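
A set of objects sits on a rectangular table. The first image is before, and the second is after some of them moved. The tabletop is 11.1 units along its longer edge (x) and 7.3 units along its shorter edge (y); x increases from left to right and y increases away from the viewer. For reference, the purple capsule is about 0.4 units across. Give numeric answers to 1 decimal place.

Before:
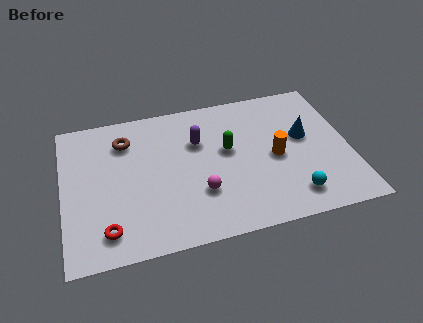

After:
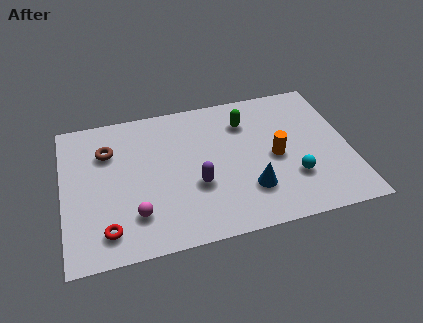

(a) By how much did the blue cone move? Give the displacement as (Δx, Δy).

(-2.3, -2.2)

The blue cone started near (9.4, 4.2) and ended near (7.1, 2.0).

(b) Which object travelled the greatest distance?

the blue cone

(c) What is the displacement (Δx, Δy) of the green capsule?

(0.8, 1.3)

From the two frames, the green capsule sits at roughly (6.4, 4.2) before and (7.2, 5.5) after.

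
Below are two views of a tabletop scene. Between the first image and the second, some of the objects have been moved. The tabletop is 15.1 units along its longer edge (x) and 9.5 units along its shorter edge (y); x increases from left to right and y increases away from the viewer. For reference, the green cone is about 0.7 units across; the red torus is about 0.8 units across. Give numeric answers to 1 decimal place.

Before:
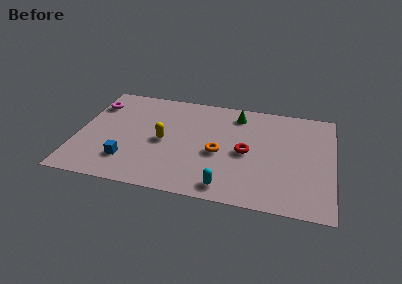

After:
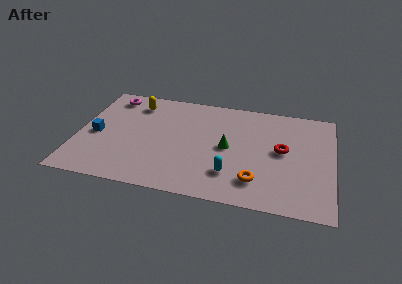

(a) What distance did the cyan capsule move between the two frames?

1.2

The cyan capsule was near (9.0, 1.2) before and (9.2, 2.4) after, so it travelled √(0.2² + 1.2²) ≈ 1.2 units.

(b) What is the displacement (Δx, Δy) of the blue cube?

(-2.0, 2.0)

The blue cube started near (3.1, 2.3) and ended near (1.1, 4.3).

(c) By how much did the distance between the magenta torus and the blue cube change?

-1.6

The distance was about 5.4 in the first image and 3.8 in the second, so they moved 1.6 units closer together.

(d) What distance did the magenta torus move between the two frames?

1.3

The magenta torus was near (0.8, 7.2) before and (1.7, 8.1) after, so it travelled √(0.9² + 0.9²) ≈ 1.3 units.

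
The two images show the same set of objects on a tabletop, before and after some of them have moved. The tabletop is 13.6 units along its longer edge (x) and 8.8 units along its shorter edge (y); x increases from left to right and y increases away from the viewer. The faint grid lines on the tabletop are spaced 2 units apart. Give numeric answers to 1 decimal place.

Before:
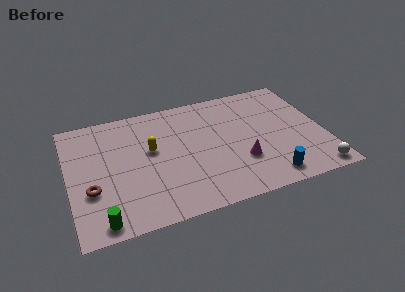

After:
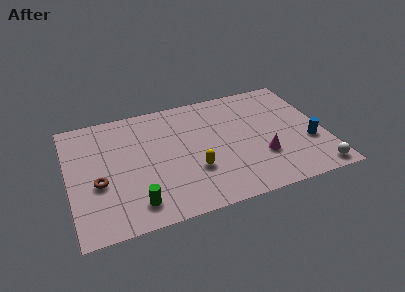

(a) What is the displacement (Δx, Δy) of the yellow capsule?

(2.1, -2.2)

From the two frames, the yellow capsule sits at roughly (4.4, 5.1) before and (6.5, 2.9) after.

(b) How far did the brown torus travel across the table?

0.6

The brown torus was near (1.1, 3.1) before and (1.5, 3.5) after, so it travelled √(0.4² + 0.4²) ≈ 0.6 units.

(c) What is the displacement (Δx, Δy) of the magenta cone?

(1.1, 0.0)

The magenta cone was at about (9.0, 2.8) and moved to about (10.1, 2.8).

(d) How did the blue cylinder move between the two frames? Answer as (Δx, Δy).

(2.4, 1.9)

From the two frames, the blue cylinder sits at roughly (10.3, 1.2) before and (12.7, 3.1) after.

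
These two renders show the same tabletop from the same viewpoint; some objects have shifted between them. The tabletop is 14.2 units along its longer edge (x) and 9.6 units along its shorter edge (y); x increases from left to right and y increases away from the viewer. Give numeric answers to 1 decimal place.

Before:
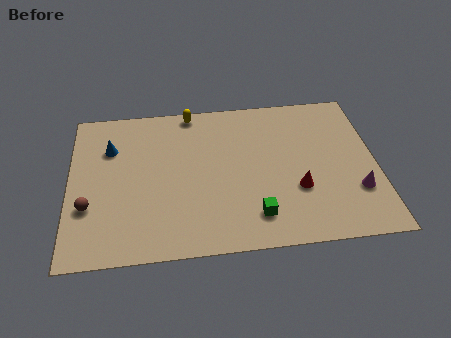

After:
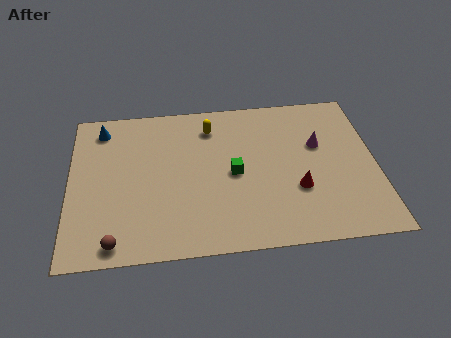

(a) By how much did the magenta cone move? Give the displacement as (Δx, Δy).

(-1.6, 3.1)

The magenta cone was at about (13.2, 2.9) and moved to about (11.6, 6.0).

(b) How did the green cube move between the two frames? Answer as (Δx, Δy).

(-0.9, 2.7)

From the two frames, the green cube sits at roughly (8.5, 1.9) before and (7.6, 4.6) after.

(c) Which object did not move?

the red cone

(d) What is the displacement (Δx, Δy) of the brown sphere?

(1.2, -2.2)

The brown sphere started near (0.9, 3.2) and ended near (2.1, 1.0).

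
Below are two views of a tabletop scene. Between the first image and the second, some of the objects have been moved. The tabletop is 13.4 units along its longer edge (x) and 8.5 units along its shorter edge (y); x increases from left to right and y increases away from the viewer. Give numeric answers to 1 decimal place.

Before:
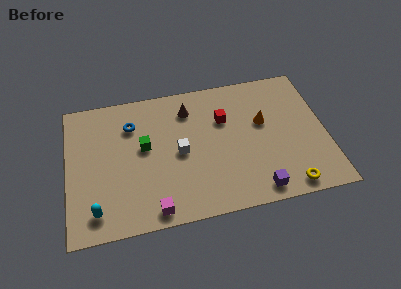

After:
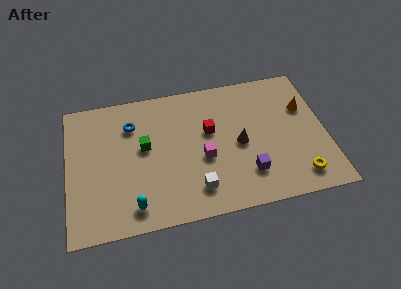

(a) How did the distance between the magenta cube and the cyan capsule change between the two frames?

+1.4

They were about 2.9 units apart before and 4.3 after — 1.4 units further apart.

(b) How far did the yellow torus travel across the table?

0.8

From (11.2, 0.9) to (11.8, 1.4), the yellow torus covered √(0.6² + 0.5²) ≈ 0.8 units.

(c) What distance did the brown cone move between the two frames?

3.7

The brown cone moved from about (6.4, 6.7) to (8.9, 4.0), a distance of √(2.5² + 2.7²) ≈ 3.7.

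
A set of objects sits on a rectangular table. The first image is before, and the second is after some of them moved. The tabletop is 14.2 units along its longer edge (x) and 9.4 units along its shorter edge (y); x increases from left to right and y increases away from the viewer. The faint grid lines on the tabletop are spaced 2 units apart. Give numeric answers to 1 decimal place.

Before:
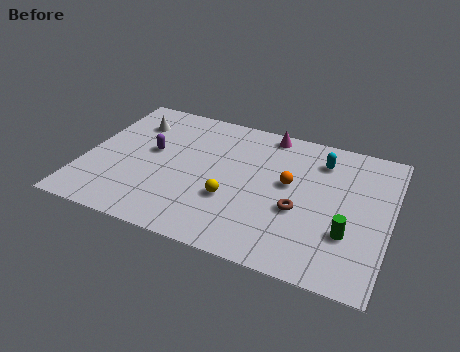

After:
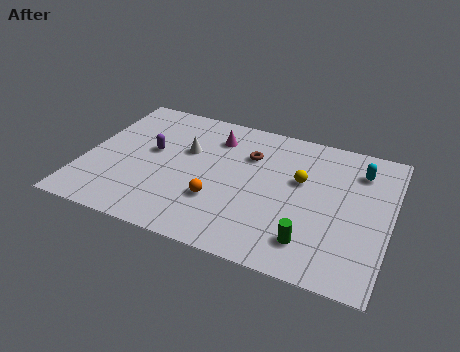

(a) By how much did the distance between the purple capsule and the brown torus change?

-2.6

Before: roughly 7.3 units apart; after: 4.7. That's 2.6 units closer together.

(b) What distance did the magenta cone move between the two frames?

2.7

The magenta cone was near (8.2, 8.5) before and (5.8, 7.3) after, so it travelled √(2.4² + 1.2²) ≈ 2.7 units.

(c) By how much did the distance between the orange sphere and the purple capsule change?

-2.4

They were about 6.5 units apart before and 4.1 after — 2.4 units closer together.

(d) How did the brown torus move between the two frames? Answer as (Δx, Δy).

(-2.6, 2.9)

The brown torus started near (10.1, 3.7) and ended near (7.5, 6.6).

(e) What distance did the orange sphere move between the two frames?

3.9

The orange sphere moved from about (9.5, 5.3) to (6.4, 3.0), a distance of √(3.1² + 2.3²) ≈ 3.9.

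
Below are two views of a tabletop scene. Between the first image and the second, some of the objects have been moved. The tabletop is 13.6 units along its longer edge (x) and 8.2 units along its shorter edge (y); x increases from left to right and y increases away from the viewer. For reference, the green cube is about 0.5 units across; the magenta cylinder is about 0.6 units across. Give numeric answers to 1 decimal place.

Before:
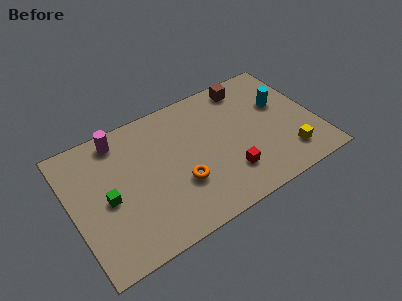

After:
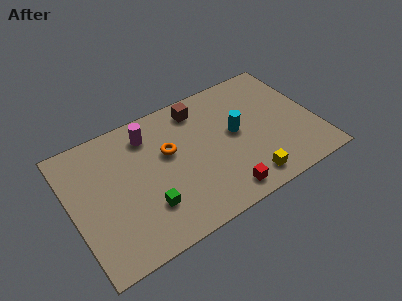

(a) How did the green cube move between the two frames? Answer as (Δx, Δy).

(2.0, -1.5)

The green cube was at about (1.9, 3.8) and moved to about (3.9, 2.3).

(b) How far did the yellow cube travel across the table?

2.5

The yellow cube moved from about (11.7, 1.7) to (9.3, 1.2), a distance of √(2.4² + 0.5²) ≈ 2.5.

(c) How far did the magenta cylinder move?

1.7

The magenta cylinder moved from about (3.0, 7.1) to (4.6, 6.6), a distance of √(1.6² + 0.5²) ≈ 1.7.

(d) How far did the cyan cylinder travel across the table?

2.8

From (11.9, 5.1) to (9.2, 4.4), the cyan cylinder covered √(2.7² + 0.7²) ≈ 2.8 units.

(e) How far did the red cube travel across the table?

1.1

From (8.4, 2.1) to (7.9, 1.1), the red cube covered √(0.5² + 1.0²) ≈ 1.1 units.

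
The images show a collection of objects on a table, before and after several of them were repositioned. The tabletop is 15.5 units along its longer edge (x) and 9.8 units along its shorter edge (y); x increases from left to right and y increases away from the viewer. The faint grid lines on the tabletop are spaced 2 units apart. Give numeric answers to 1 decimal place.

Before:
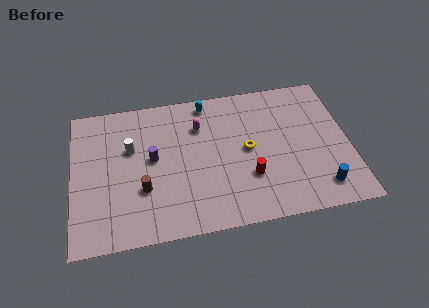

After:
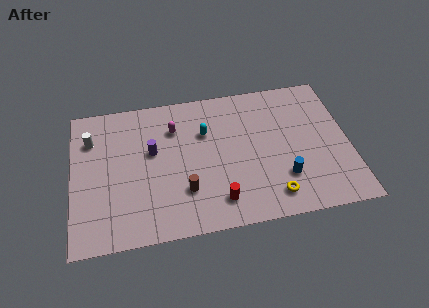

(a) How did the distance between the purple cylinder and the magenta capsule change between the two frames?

-1.3

The distance was about 3.2 in the first image and 1.9 in the second, so they moved 1.3 units closer together.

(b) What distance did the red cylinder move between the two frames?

2.2

The red cylinder was near (9.8, 3.1) before and (8.0, 1.8) after, so it travelled √(1.8² + 1.3²) ≈ 2.2 units.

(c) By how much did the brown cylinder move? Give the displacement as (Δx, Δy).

(2.3, -0.5)

The brown cylinder started near (3.9, 3.3) and ended near (6.2, 2.8).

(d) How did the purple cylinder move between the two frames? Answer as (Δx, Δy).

(0.0, 0.5)

From the two frames, the purple cylinder sits at roughly (4.5, 5.3) before and (4.5, 5.8) after.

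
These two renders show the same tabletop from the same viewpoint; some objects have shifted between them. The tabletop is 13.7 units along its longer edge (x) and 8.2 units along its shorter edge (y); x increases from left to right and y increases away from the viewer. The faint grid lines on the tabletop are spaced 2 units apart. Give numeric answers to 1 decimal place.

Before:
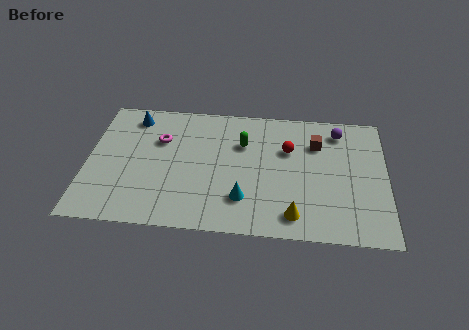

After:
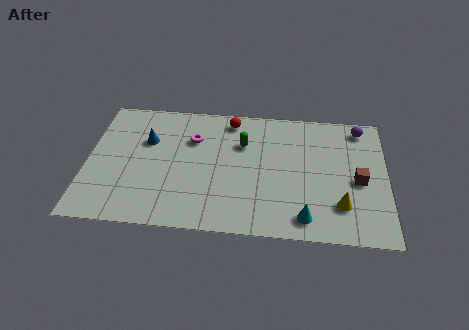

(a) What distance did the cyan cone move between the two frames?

2.9

The cyan cone was near (7.2, 2.1) before and (10.0, 1.2) after, so it travelled √(2.8² + 0.9²) ≈ 2.9 units.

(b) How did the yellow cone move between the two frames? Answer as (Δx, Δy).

(2.1, 0.8)

The yellow cone was at about (9.5, 1.3) and moved to about (11.6, 2.1).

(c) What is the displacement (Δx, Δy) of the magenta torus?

(1.5, 0.2)

The magenta torus started near (3.3, 5.5) and ended near (4.8, 5.7).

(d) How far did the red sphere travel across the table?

3.2

The red sphere moved from about (9.2, 5.4) to (6.5, 7.1), a distance of √(2.7² + 1.7²) ≈ 3.2.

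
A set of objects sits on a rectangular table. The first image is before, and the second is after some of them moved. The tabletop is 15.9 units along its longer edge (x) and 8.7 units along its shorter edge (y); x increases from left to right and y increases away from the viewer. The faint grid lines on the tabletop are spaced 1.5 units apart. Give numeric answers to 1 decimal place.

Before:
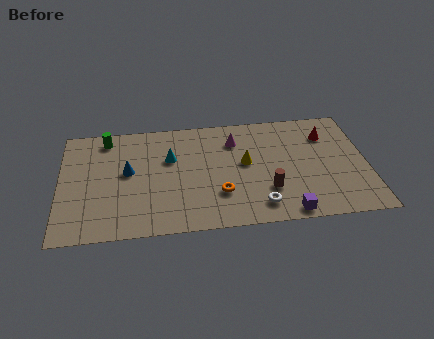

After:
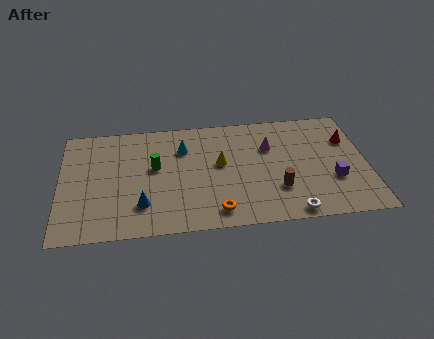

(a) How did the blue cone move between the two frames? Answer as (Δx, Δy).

(0.7, -2.6)

From the two frames, the blue cone sits at roughly (3.5, 4.8) before and (4.2, 2.2) after.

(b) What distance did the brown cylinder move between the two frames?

0.5

The brown cylinder was near (10.7, 2.6) before and (11.2, 2.6) after, so it travelled √(0.5² + 0.0²) ≈ 0.5 units.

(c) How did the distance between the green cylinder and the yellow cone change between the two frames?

-4.3

Before: roughly 7.7 units apart; after: 3.4. That's 4.3 units closer together.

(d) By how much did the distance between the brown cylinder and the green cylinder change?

-2.9

The distance was about 9.6 in the first image and 6.7 in the second, so they moved 2.9 units closer together.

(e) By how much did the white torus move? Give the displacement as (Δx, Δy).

(1.6, -0.7)

The white torus started near (10.2, 1.5) and ended near (11.8, 0.8).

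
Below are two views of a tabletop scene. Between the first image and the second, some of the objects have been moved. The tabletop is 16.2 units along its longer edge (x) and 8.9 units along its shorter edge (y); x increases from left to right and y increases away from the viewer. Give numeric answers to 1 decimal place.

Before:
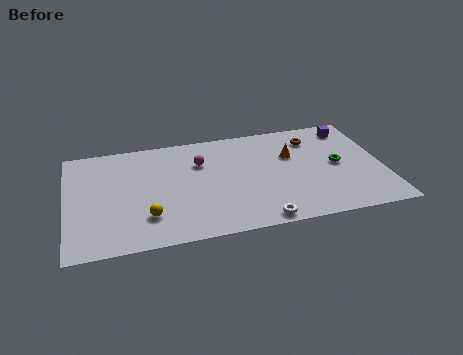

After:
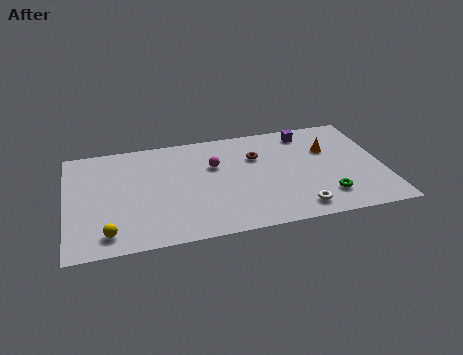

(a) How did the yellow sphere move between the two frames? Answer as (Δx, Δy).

(-2.0, -0.9)

The yellow sphere was at about (4.0, 2.3) and moved to about (2.0, 1.4).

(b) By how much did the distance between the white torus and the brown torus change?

-1.9

The distance was about 7.0 in the first image and 5.1 in the second, so they moved 1.9 units closer together.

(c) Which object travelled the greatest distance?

the brown torus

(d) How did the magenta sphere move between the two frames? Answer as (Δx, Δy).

(0.7, -0.4)

The magenta sphere started near (6.9, 6.2) and ended near (7.6, 5.8).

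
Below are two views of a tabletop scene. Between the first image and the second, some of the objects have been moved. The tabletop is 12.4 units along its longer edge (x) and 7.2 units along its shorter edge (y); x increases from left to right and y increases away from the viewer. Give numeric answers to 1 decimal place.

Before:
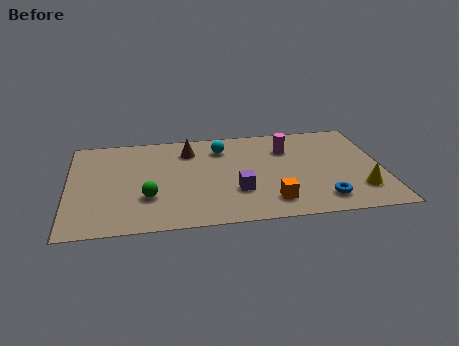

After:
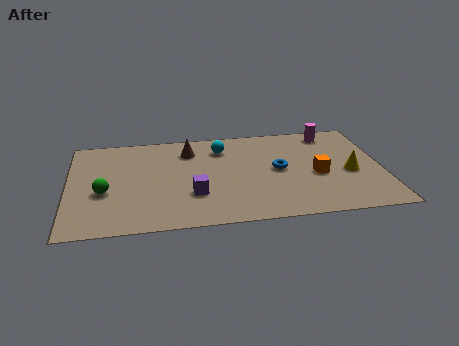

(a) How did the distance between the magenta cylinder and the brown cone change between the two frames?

+1.8

They were about 3.9 units apart before and 5.7 after — 1.8 units further apart.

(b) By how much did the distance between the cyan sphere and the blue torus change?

-2.8

Before: roughly 5.7 units apart; after: 2.9. That's 2.8 units closer together.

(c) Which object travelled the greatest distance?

the blue torus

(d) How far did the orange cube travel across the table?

2.5

The orange cube was near (7.9, 1.4) before and (9.8, 3.1) after, so it travelled √(1.9² + 1.7²) ≈ 2.5 units.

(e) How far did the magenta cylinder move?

2.1

The magenta cylinder was near (8.7, 5.2) before and (10.5, 6.2) after, so it travelled √(1.8² + 1.0²) ≈ 2.1 units.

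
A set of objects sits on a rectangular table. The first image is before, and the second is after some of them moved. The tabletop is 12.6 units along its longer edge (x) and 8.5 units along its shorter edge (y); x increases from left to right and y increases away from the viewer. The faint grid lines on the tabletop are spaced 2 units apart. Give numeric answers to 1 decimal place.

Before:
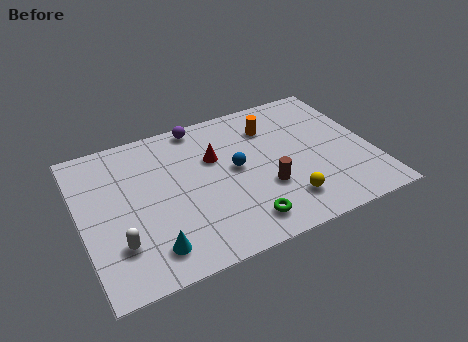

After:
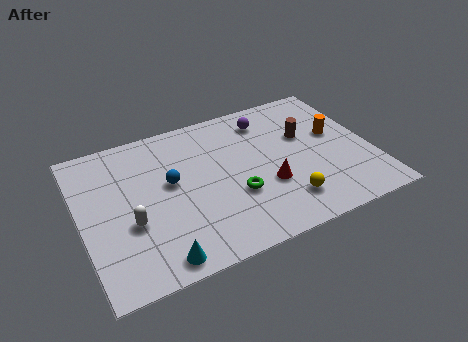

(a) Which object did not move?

the yellow sphere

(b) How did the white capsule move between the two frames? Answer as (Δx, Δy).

(0.6, 0.9)

The white capsule was at about (1.4, 2.3) and moved to about (2.0, 3.2).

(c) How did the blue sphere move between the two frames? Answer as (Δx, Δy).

(-2.8, 0.3)

The blue sphere started near (6.7, 4.5) and ended near (3.9, 4.8).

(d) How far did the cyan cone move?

0.6

From (2.7, 1.5) to (2.9, 0.9), the cyan cone covered √(0.2² + 0.6²) ≈ 0.6 units.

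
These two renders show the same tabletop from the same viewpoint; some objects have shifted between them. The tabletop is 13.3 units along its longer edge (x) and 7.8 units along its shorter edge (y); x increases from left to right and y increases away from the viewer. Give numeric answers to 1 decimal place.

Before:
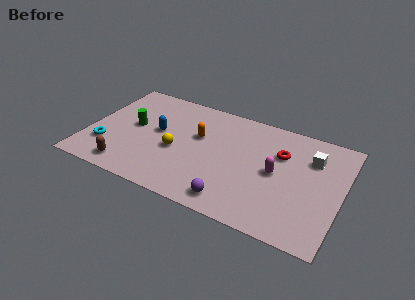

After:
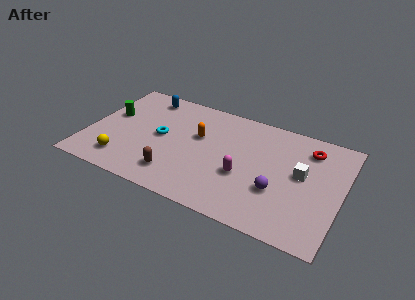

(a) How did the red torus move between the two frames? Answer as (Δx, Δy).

(1.4, 0.9)

From the two frames, the red torus sits at roughly (10.0, 5.3) before and (11.4, 6.2) after.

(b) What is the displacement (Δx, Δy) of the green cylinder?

(-1.3, 0.4)

The green cylinder started near (2.3, 4.2) and ended near (1.0, 4.6).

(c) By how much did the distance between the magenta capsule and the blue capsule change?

+0.5

They were about 6.3 units apart before and 6.8 after — 0.5 units further apart.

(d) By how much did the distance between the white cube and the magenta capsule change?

+0.8

The distance was about 2.4 in the first image and 3.2 in the second, so they moved 0.8 units further apart.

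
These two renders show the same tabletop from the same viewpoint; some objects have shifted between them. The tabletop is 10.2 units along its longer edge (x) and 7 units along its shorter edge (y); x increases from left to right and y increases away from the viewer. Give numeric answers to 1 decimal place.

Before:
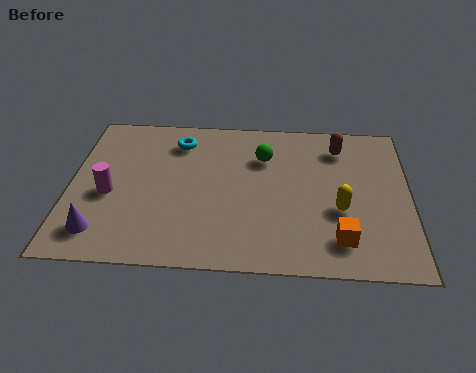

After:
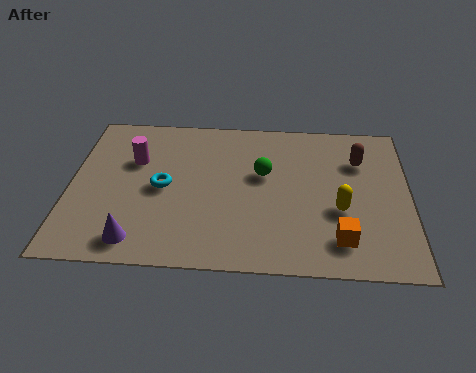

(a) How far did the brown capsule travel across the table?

0.8

The brown capsule was near (8.1, 5.6) before and (8.7, 5.0) after, so it travelled √(0.6² + 0.6²) ≈ 0.8 units.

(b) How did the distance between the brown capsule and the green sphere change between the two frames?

+0.6

They were about 2.4 units apart before and 3.0 after — 0.6 units further apart.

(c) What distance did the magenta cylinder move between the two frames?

1.7

From (1.2, 3.0) to (1.9, 4.6), the magenta cylinder covered √(0.7² + 1.6²) ≈ 1.7 units.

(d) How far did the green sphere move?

0.8

The green sphere moved from about (5.8, 5.0) to (5.8, 4.2), a distance of √(0.0² + 0.8²) ≈ 0.8.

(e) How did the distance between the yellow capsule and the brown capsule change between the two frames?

-0.5

They were about 2.9 units apart before and 2.4 after — 0.5 units closer together.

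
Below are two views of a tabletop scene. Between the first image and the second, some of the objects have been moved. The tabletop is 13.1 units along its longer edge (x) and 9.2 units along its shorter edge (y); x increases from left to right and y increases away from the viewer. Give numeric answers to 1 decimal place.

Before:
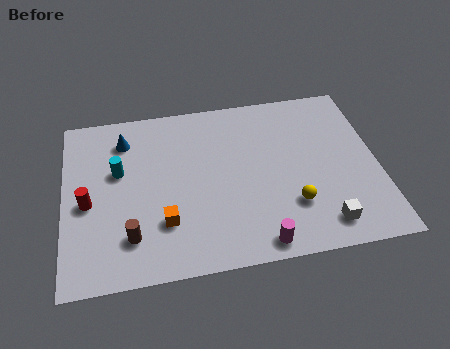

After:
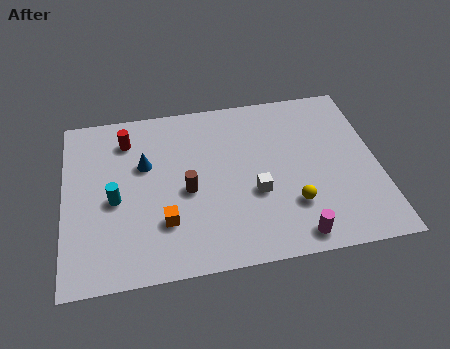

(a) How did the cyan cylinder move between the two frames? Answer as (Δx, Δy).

(-0.2, -1.5)

From the two frames, the cyan cylinder sits at roughly (2.3, 5.6) before and (2.1, 4.1) after.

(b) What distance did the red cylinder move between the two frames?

3.6

The red cylinder moved from about (1.0, 4.1) to (2.7, 7.3), a distance of √(1.7² + 3.2²) ≈ 3.6.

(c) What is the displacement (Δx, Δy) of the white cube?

(-2.7, 2.1)

The white cube started near (10.6, 1.4) and ended near (7.9, 3.5).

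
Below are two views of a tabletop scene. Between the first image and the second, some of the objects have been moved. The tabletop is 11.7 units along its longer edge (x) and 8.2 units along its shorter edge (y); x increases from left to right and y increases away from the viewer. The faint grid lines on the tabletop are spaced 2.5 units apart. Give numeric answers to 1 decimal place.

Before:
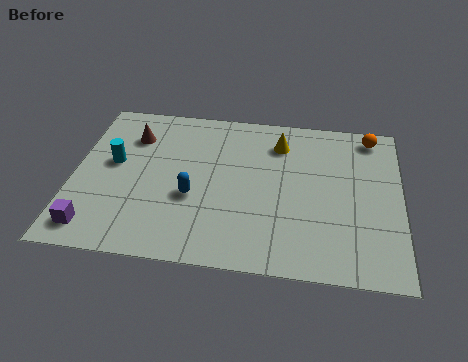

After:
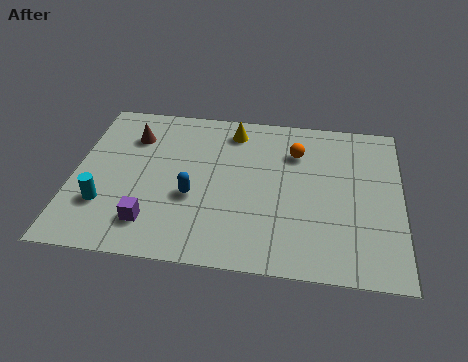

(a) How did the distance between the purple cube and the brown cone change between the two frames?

-0.5

The distance was about 5.0 in the first image and 4.5 in the second, so they moved 0.5 units closer together.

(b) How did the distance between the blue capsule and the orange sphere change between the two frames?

-2.9

The distance was about 7.5 in the first image and 4.6 in the second, so they moved 2.9 units closer together.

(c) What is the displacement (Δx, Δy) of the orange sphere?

(-2.7, -1.2)

The orange sphere started near (10.6, 7.2) and ended near (7.9, 6.0).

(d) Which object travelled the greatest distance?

the orange sphere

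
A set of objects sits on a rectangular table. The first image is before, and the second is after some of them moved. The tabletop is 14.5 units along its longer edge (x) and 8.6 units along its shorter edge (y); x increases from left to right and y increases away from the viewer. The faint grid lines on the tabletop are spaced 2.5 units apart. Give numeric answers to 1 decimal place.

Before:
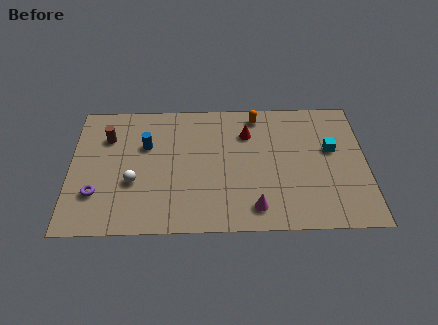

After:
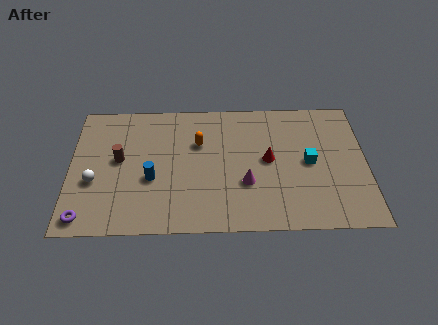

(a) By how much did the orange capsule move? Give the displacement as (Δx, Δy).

(-2.9, -1.8)

The orange capsule started near (9.2, 7.5) and ended near (6.3, 5.7).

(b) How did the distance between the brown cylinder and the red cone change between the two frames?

+0.4

Before: roughly 6.9 units apart; after: 7.3. That's 0.4 units further apart.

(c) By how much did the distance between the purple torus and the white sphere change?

+0.4

They were about 1.9 units apart before and 2.3 after — 0.4 units further apart.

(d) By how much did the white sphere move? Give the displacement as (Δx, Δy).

(-1.9, 0.1)

The white sphere started near (3.1, 3.2) and ended near (1.2, 3.3).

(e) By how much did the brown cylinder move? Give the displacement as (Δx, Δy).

(0.6, -1.5)

The brown cylinder was at about (1.8, 6.2) and moved to about (2.4, 4.7).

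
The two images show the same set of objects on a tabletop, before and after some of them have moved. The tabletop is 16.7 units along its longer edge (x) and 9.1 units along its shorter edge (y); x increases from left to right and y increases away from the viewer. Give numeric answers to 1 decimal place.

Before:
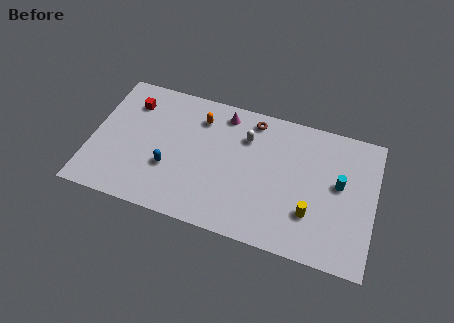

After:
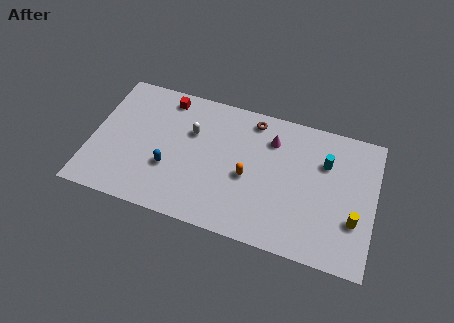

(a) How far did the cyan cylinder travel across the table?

1.5

The cyan cylinder moved from about (14.6, 5.1) to (13.7, 6.3), a distance of √(0.9² + 1.2²) ≈ 1.5.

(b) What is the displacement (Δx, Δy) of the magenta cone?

(2.9, -0.9)

The magenta cone started near (7.6, 7.8) and ended near (10.5, 6.9).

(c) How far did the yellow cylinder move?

2.5

From (13.1, 2.7) to (15.6, 3.0), the yellow cylinder covered √(2.5² + 0.3²) ≈ 2.5 units.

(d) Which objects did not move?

the brown torus and the blue capsule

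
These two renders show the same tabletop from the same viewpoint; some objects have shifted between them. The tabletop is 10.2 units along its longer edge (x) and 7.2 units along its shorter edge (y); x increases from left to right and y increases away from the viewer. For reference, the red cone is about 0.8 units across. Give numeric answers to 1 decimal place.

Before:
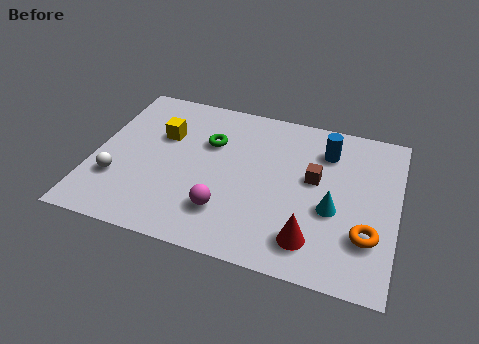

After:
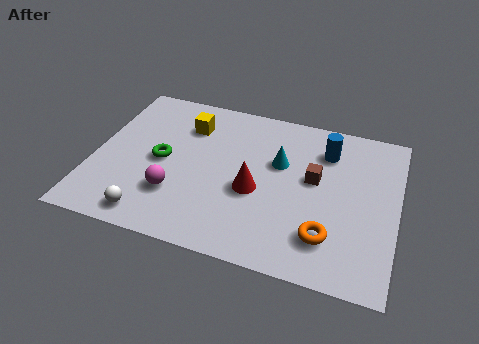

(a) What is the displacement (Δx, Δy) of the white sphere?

(1.3, -1.3)

The white sphere was at about (0.9, 2.2) and moved to about (2.2, 0.9).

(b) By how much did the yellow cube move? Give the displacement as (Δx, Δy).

(0.8, 0.7)

The yellow cube was at about (2.2, 4.7) and moved to about (3.0, 5.4).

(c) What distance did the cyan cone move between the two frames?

2.5

From (8.1, 2.9) to (6.2, 4.5), the cyan cone covered √(1.9² + 1.6²) ≈ 2.5 units.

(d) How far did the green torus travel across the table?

2.0

The green torus moved from about (3.8, 4.8) to (2.3, 3.5), a distance of √(1.5² + 1.3²) ≈ 2.0.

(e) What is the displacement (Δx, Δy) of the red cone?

(-2.0, 1.6)

The red cone started near (7.5, 1.4) and ended near (5.5, 3.0).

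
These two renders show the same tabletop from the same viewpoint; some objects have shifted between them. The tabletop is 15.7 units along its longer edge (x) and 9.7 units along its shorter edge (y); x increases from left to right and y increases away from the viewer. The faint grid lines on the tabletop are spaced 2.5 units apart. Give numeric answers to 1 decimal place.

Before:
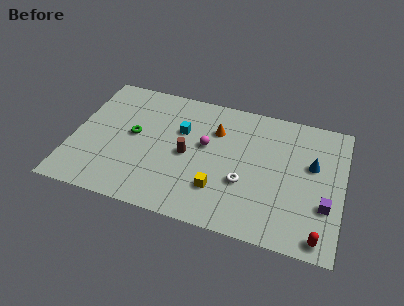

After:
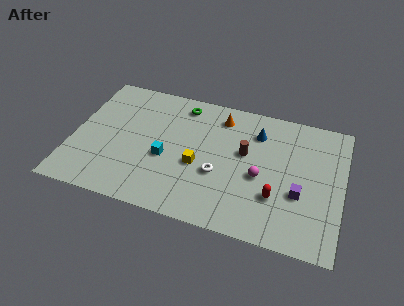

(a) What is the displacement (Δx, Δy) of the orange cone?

(0.2, 1.1)

From the two frames, the orange cone sits at roughly (8.2, 6.9) before and (8.4, 8.0) after.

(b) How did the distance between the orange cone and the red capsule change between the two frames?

-2.5

Before: roughly 8.7 units apart; after: 6.2. That's 2.5 units closer together.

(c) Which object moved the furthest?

the green torus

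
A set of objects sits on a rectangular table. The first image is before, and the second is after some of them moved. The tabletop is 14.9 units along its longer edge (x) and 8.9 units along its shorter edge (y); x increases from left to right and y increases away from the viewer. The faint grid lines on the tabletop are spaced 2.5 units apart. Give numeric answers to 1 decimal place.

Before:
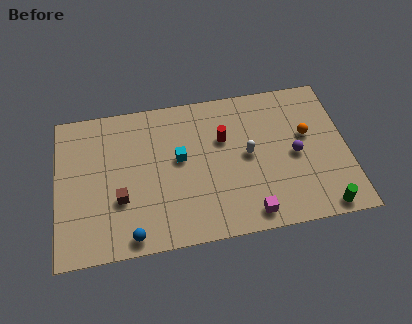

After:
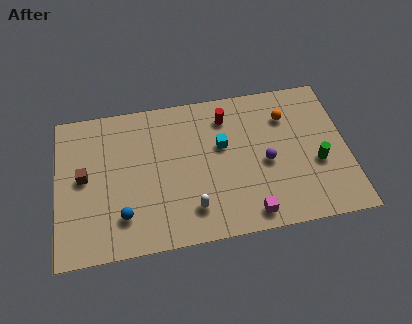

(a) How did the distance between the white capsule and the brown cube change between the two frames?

-0.7

Before: roughly 6.8 units apart; after: 6.1. That's 0.7 units closer together.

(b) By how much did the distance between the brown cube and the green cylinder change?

+1.5

Before: roughly 10.5 units apart; after: 12.0. That's 1.5 units further apart.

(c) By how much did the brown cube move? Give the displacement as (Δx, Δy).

(-1.8, 1.6)

From the two frames, the brown cube sits at roughly (3.2, 3.1) before and (1.4, 4.7) after.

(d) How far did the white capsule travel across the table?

4.0

The white capsule moved from about (9.8, 4.6) to (6.8, 1.9), a distance of √(3.0² + 2.7²) ≈ 4.0.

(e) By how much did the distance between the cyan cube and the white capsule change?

+0.4

They were about 3.5 units apart before and 3.9 after — 0.4 units further apart.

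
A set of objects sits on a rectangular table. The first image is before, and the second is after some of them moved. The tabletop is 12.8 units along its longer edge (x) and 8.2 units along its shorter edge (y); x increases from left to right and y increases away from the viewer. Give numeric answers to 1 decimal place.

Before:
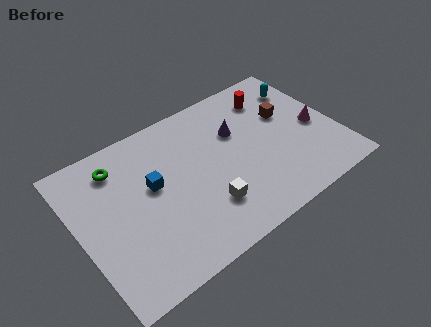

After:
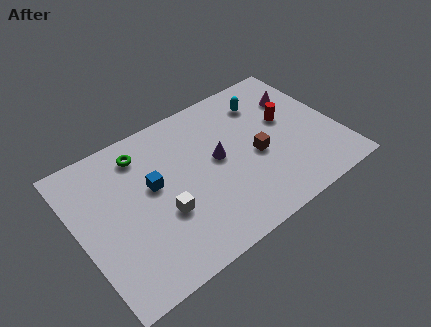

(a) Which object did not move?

the blue cube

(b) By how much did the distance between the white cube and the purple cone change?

-0.6

Before: roughly 3.9 units apart; after: 3.3. That's 0.6 units closer together.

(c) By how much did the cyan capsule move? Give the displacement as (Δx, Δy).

(-2.0, 0.1)

The cyan capsule was at about (11.7, 6.3) and moved to about (9.7, 6.4).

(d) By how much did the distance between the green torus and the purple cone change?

-1.8

Before: roughly 5.9 units apart; after: 4.1. That's 1.8 units closer together.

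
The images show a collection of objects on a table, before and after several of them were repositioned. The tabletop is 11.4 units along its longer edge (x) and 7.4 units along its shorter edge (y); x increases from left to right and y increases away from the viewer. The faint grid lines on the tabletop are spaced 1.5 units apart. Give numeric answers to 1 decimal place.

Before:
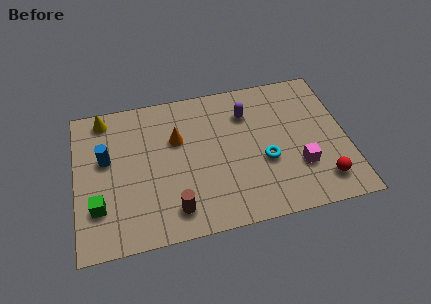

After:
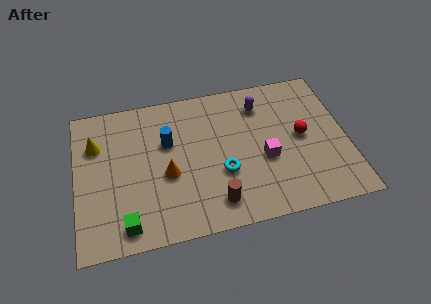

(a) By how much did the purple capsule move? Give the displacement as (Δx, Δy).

(0.6, 0.3)

The purple capsule started near (7.3, 5.5) and ended near (7.9, 5.8).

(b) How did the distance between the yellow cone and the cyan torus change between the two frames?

-1.7

They were about 7.5 units apart before and 5.8 after — 1.7 units closer together.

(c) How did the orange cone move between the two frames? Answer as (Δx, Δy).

(-0.5, -1.7)

The orange cone started near (4.3, 4.8) and ended near (3.8, 3.1).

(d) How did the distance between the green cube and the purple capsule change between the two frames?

+0.4

The distance was about 7.2 in the first image and 7.6 in the second, so they moved 0.4 units further apart.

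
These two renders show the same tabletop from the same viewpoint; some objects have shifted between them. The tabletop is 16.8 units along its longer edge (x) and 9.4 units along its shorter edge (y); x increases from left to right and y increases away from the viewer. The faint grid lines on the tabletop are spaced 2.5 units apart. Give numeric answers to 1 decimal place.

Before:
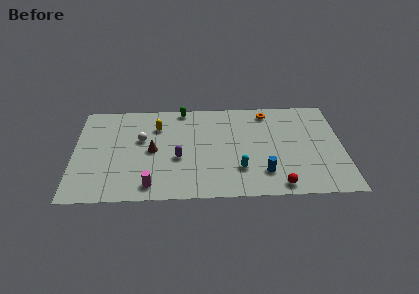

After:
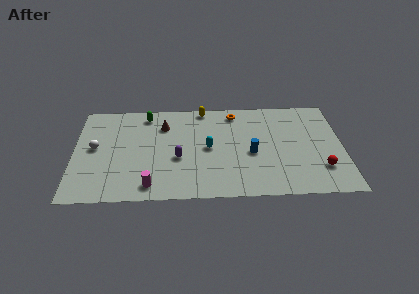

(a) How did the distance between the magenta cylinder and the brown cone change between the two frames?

+2.5

They were about 3.3 units apart before and 5.8 after — 2.5 units further apart.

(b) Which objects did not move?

the magenta cylinder and the purple capsule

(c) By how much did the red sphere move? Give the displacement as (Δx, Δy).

(2.7, 1.5)

The red sphere was at about (12.7, 1.0) and moved to about (15.4, 2.5).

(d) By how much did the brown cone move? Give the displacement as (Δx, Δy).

(0.7, 2.4)

From the two frames, the brown cone sits at roughly (4.9, 4.6) before and (5.6, 7.0) after.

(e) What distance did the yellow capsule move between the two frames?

3.4

The yellow capsule moved from about (5.2, 6.9) to (8.1, 8.6), a distance of √(2.9² + 1.7²) ≈ 3.4.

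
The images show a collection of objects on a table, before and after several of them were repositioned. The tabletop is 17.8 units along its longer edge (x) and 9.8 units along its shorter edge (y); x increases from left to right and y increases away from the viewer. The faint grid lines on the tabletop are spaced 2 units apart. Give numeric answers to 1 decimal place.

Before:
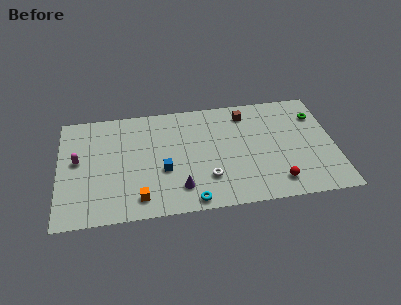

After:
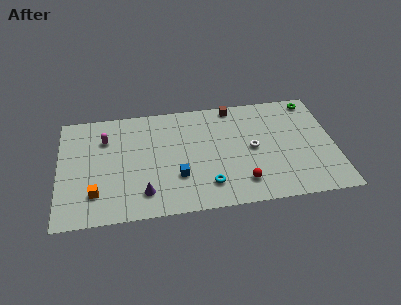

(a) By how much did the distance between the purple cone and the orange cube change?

+0.5

They were about 2.6 units apart before and 3.1 after — 0.5 units further apart.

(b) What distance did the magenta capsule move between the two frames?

2.5

The magenta capsule moved from about (1.2, 5.4) to (3.0, 7.1), a distance of √(1.8² + 1.7²) ≈ 2.5.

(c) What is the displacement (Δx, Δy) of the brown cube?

(-0.8, 0.8)

The brown cube started near (12.2, 8.1) and ended near (11.4, 8.9).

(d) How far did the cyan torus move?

1.6

From (8.4, 0.9) to (9.5, 2.1), the cyan torus covered √(1.1² + 1.2²) ≈ 1.6 units.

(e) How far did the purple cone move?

2.3

The purple cone moved from about (7.7, 2.1) to (5.4, 2.0), a distance of √(2.3² + 0.1²) ≈ 2.3.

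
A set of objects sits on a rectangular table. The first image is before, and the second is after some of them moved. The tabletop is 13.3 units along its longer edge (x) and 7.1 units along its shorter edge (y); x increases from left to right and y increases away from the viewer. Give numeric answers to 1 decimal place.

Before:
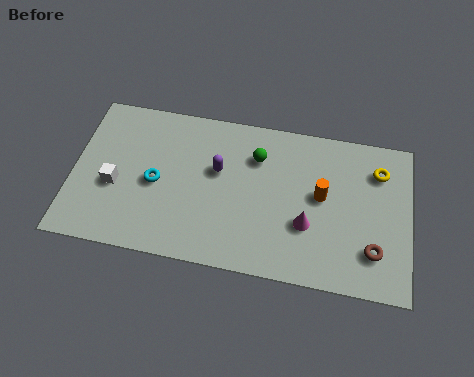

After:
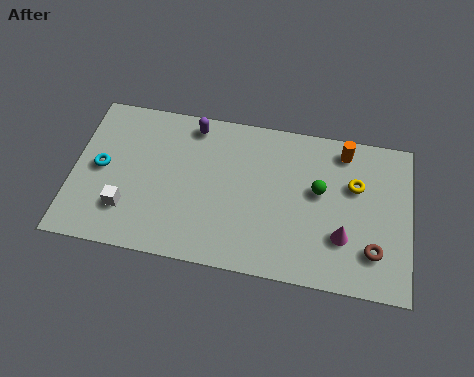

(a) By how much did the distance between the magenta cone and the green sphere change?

-1.3

The distance was about 3.4 in the first image and 2.1 in the second, so they moved 1.3 units closer together.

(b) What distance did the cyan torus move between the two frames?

2.2

From (3.3, 3.3) to (1.1, 3.6), the cyan torus covered √(2.2² + 0.3²) ≈ 2.2 units.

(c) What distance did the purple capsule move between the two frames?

2.2

The purple capsule was near (5.7, 4.3) before and (4.6, 6.2) after, so it travelled √(1.1² + 1.9²) ≈ 2.2 units.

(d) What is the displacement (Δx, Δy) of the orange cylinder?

(0.8, 2.2)

The orange cylinder was at about (9.8, 3.9) and moved to about (10.6, 6.1).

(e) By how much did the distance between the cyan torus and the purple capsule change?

+1.8

Before: roughly 2.6 units apart; after: 4.4. That's 1.8 units further apart.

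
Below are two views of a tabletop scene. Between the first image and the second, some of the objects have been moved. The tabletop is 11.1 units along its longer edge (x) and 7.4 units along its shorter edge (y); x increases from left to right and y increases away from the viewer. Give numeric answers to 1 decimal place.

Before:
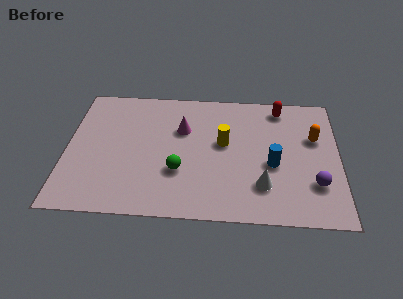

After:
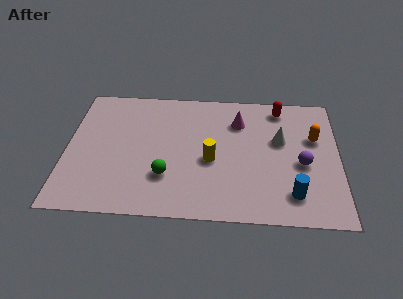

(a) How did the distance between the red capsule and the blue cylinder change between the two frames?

+1.6

They were about 3.3 units apart before and 4.9 after — 1.6 units further apart.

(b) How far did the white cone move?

2.7

From (8.0, 1.9) to (8.7, 4.5), the white cone covered √(0.7² + 2.6²) ≈ 2.7 units.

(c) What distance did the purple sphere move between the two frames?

1.2

From (10.1, 2.1) to (9.6, 3.2), the purple sphere covered √(0.5² + 1.1²) ≈ 1.2 units.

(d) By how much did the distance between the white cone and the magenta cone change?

-2.5

They were about 4.5 units apart before and 2.0 after — 2.5 units closer together.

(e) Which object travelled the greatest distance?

the white cone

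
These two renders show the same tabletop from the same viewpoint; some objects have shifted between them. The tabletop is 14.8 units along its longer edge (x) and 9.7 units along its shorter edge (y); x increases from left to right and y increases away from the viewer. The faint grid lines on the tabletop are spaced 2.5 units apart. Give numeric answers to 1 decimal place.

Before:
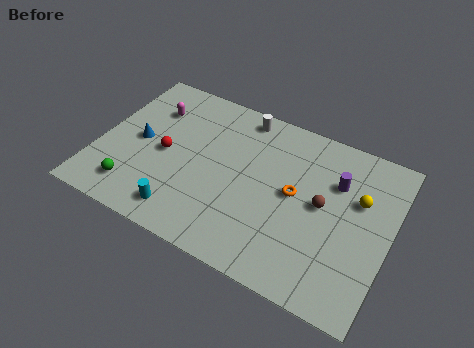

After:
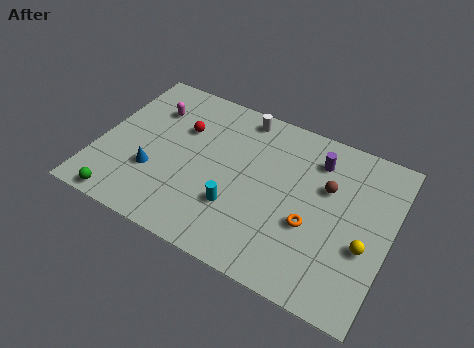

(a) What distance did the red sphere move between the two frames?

2.0

The red sphere was near (3.4, 4.6) before and (4.0, 6.5) after, so it travelled √(0.6² + 1.9²) ≈ 2.0 units.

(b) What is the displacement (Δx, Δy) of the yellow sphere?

(0.6, -2.5)

The yellow sphere was at about (13.1, 6.2) and moved to about (13.7, 3.7).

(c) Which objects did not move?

the white cylinder and the magenta capsule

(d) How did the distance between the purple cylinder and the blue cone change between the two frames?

-1.1

The distance was about 10.1 in the first image and 9.0 in the second, so they moved 1.1 units closer together.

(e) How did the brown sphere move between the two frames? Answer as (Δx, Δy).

(0.1, 1.1)

The brown sphere was at about (11.4, 5.1) and moved to about (11.5, 6.2).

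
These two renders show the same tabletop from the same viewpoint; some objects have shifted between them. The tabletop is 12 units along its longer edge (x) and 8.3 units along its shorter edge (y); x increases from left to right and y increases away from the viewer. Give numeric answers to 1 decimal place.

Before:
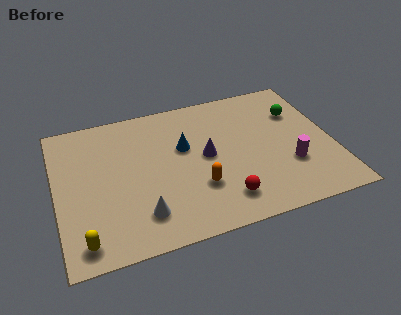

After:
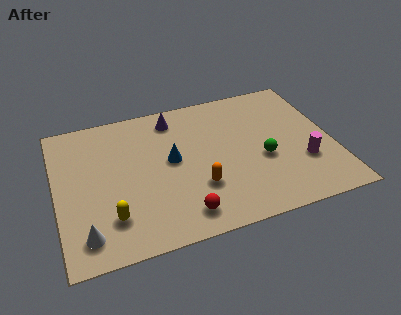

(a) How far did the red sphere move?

1.8

The red sphere moved from about (7.0, 1.6) to (5.2, 1.3), a distance of √(1.8² + 0.3²) ≈ 1.8.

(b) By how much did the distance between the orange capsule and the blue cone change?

-0.4

Before: roughly 2.5 units apart; after: 2.1. That's 0.4 units closer together.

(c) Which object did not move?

the orange capsule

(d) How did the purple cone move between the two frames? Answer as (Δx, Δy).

(-1.2, 2.7)

The purple cone started near (6.5, 4.3) and ended near (5.3, 7.0).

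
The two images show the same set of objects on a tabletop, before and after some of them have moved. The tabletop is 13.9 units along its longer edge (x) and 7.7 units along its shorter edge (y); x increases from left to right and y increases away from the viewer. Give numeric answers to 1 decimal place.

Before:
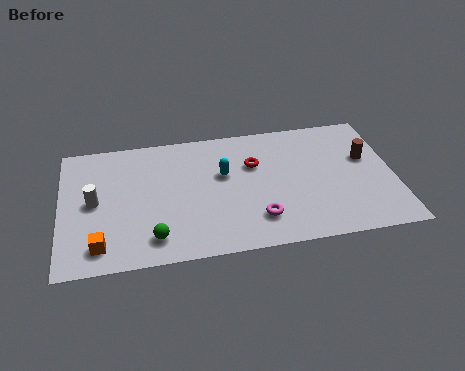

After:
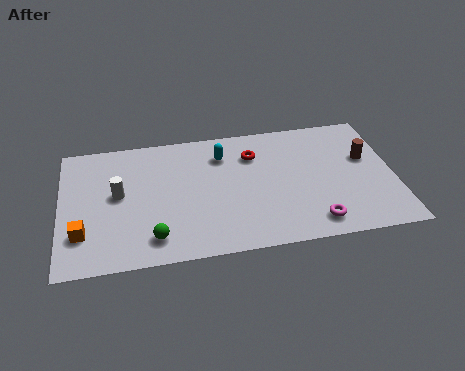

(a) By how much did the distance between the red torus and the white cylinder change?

-0.9

They were about 6.8 units apart before and 5.9 after — 0.9 units closer together.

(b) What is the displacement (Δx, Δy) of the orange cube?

(-0.7, 0.8)

The orange cube started near (1.6, 1.3) and ended near (0.9, 2.1).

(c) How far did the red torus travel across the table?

0.6

From (8.1, 5.1) to (8.1, 5.7), the red torus covered √(0.0² + 0.6²) ≈ 0.6 units.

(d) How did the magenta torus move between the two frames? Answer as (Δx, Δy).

(2.3, -0.6)

The magenta torus started near (8.1, 1.8) and ended near (10.4, 1.2).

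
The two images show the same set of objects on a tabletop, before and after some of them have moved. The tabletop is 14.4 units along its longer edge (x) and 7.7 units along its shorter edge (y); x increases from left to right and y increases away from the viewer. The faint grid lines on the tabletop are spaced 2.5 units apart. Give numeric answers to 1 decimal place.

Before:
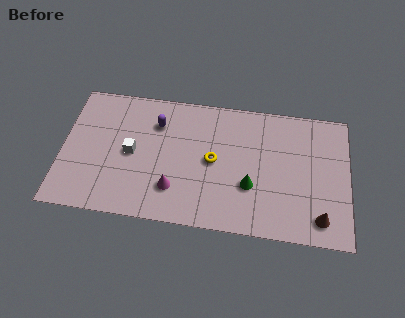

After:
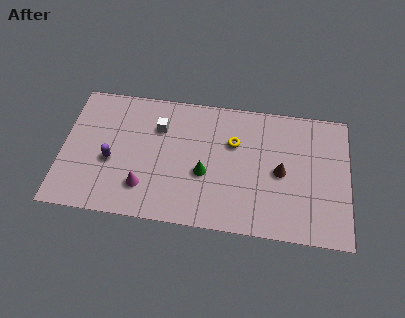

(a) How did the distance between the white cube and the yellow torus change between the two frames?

-0.3

The distance was about 4.1 in the first image and 3.8 in the second, so they moved 0.3 units closer together.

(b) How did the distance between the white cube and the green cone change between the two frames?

-2.7

The distance was about 6.1 in the first image and 3.4 in the second, so they moved 2.7 units closer together.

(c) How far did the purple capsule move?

3.3

The purple capsule was near (4.7, 5.7) before and (2.5, 3.2) after, so it travelled √(2.2² + 2.5²) ≈ 3.3 units.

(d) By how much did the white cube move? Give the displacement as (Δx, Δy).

(1.3, 1.7)

From the two frames, the white cube sits at roughly (3.5, 3.8) before and (4.8, 5.5) after.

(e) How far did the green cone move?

2.3

The green cone moved from about (9.5, 2.7) to (7.2, 3.1), a distance of √(2.3² + 0.4²) ≈ 2.3.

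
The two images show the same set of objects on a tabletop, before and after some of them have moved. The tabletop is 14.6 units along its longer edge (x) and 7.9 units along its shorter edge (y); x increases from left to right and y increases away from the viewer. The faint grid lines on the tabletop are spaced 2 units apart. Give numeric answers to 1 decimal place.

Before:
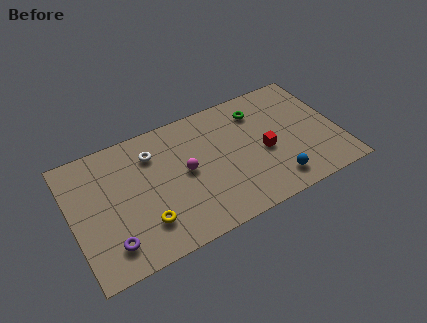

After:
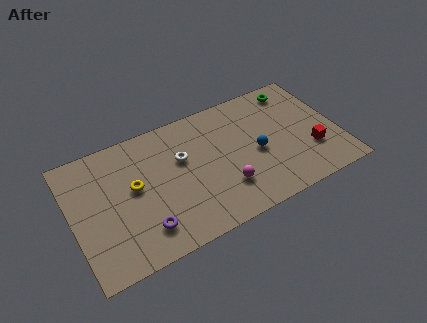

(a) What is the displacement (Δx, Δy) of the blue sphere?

(-0.7, 2.2)

The blue sphere was at about (10.8, 1.4) and moved to about (10.1, 3.6).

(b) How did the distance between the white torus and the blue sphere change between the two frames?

-3.5

They were about 7.7 units apart before and 4.2 after — 3.5 units closer together.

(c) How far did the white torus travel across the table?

1.8

From (4.6, 6.0) to (6.1, 5.0), the white torus covered √(1.5² + 1.0²) ≈ 1.8 units.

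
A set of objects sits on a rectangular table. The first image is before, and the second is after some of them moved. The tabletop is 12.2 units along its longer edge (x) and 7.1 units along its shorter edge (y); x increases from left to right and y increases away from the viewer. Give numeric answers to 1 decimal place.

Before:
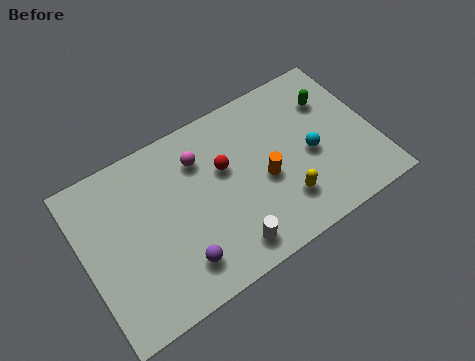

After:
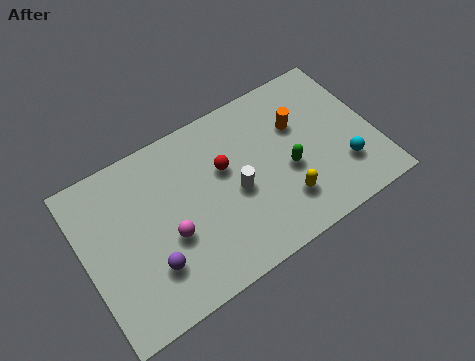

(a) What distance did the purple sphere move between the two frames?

1.2

The purple sphere moved from about (3.6, 1.5) to (2.5, 2.0), a distance of √(1.1² + 0.5²) ≈ 1.2.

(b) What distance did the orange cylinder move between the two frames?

2.3

From (7.5, 3.1) to (9.2, 4.7), the orange cylinder covered √(1.7² + 1.6²) ≈ 2.3 units.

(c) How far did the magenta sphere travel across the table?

3.0

The magenta sphere moved from about (5.1, 5.3) to (3.4, 2.8), a distance of √(1.7² + 2.5²) ≈ 3.0.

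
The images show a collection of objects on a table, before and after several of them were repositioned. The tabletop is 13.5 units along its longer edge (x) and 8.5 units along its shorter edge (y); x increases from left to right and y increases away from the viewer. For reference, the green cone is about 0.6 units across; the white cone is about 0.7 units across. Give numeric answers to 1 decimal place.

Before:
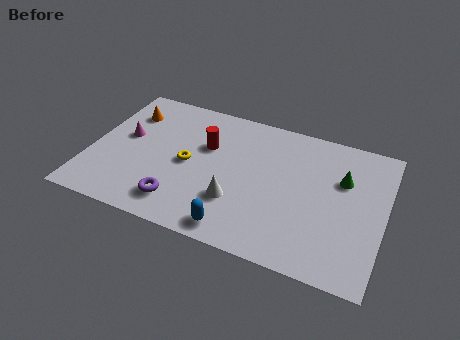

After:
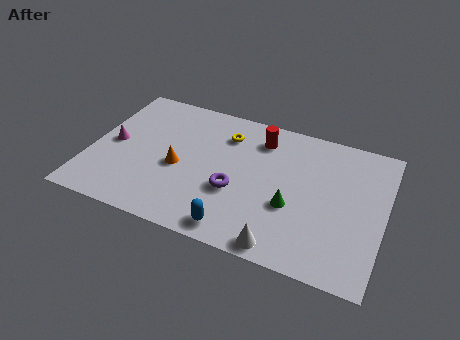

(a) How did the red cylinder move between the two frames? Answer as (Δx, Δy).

(2.4, 1.3)

The red cylinder was at about (5.2, 5.5) and moved to about (7.6, 6.8).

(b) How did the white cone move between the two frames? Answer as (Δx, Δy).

(2.3, -1.8)

The white cone started near (6.9, 2.6) and ended near (9.2, 0.8).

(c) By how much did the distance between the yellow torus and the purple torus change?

+0.9

Before: roughly 2.5 units apart; after: 3.4. That's 0.9 units further apart.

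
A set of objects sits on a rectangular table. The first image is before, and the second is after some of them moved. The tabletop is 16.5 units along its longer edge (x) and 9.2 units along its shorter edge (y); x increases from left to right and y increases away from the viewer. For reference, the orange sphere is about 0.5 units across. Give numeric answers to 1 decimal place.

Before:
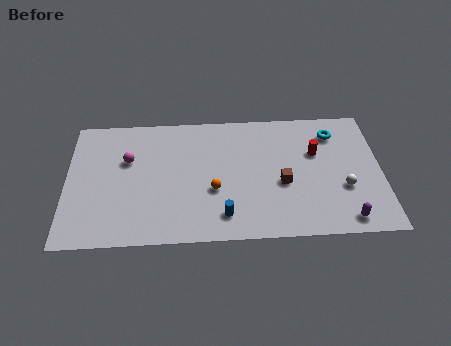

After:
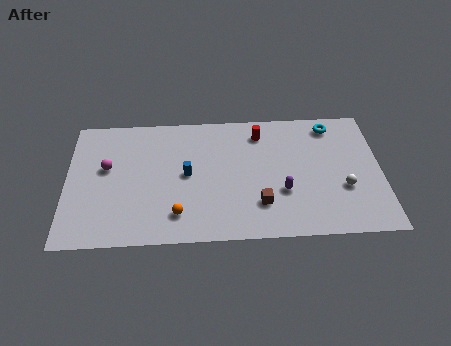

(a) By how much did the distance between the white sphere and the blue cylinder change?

+1.8

Before: roughly 6.5 units apart; after: 8.3. That's 1.8 units further apart.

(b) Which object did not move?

the white sphere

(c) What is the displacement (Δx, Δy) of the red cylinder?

(-2.9, 1.6)

The red cylinder started near (13.1, 5.9) and ended near (10.2, 7.5).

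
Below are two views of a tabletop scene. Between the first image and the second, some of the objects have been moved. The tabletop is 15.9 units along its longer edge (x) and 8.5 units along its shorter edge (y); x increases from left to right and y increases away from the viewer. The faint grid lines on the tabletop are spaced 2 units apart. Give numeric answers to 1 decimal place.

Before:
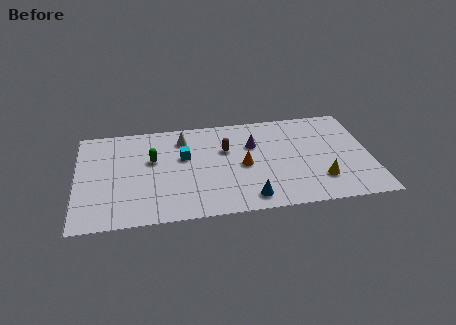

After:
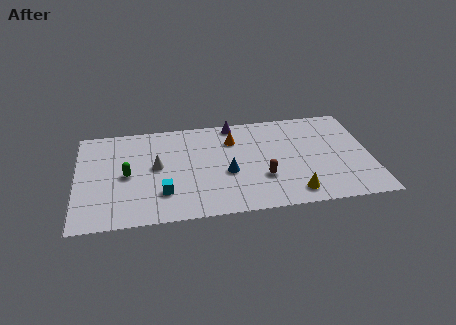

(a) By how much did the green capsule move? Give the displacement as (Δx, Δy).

(-1.4, -1.1)

The green capsule started near (4.1, 5.2) and ended near (2.7, 4.1).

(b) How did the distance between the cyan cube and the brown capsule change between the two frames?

+3.1

They were about 2.3 units apart before and 5.4 after — 3.1 units further apart.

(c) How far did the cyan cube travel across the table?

3.1

From (5.8, 5.2) to (4.6, 2.3), the cyan cube covered √(1.2² + 2.9²) ≈ 3.1 units.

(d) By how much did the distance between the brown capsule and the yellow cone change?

-3.8

Before: roughly 6.0 units apart; after: 2.2. That's 3.8 units closer together.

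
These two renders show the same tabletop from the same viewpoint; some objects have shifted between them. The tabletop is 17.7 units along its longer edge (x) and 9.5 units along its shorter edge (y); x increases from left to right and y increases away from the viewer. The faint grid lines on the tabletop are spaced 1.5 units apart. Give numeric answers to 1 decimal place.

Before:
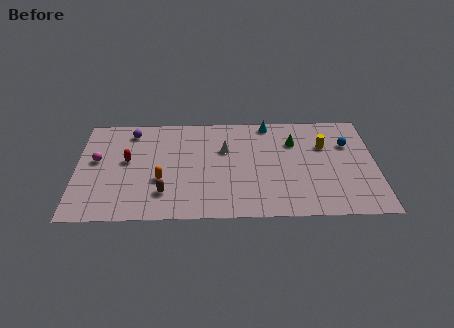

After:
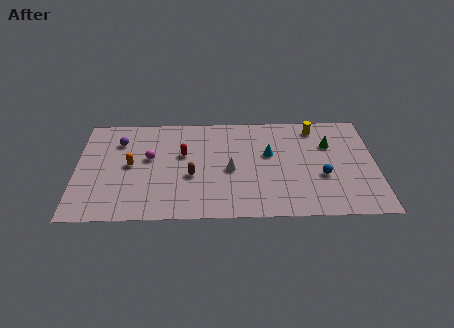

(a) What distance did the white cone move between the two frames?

1.9

The white cone moved from about (8.8, 6.2) to (9.1, 4.3), a distance of √(0.3² + 1.9²) ≈ 1.9.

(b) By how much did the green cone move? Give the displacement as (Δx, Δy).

(2.1, -0.3)

The green cone started near (12.9, 6.8) and ended near (15.0, 6.5).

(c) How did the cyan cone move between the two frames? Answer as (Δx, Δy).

(0.0, -2.9)

The cyan cone was at about (11.4, 8.6) and moved to about (11.4, 5.7).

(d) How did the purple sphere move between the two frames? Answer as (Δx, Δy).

(-0.7, -0.9)

From the two frames, the purple sphere sits at roughly (3.2, 8.0) before and (2.5, 7.1) after.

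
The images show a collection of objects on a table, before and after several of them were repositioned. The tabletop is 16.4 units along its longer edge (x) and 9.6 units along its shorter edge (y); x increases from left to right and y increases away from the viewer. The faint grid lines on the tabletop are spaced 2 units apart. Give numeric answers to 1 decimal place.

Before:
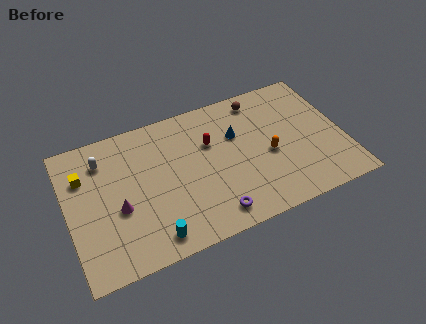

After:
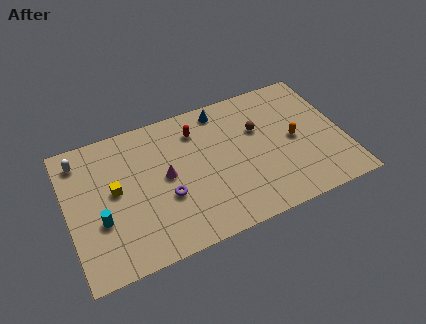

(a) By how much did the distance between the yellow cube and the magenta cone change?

-0.4

The distance was about 3.4 in the first image and 3.0 in the second, so they moved 0.4 units closer together.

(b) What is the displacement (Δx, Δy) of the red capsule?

(-0.7, 1.2)

The red capsule was at about (8.6, 6.3) and moved to about (7.9, 7.5).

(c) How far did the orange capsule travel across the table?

1.7

The orange capsule moved from about (11.9, 4.2) to (13.5, 4.7), a distance of √(1.6² + 0.5²) ≈ 1.7.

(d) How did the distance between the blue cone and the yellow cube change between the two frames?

-1.7

The distance was about 9.1 in the first image and 7.4 in the second, so they moved 1.7 units closer together.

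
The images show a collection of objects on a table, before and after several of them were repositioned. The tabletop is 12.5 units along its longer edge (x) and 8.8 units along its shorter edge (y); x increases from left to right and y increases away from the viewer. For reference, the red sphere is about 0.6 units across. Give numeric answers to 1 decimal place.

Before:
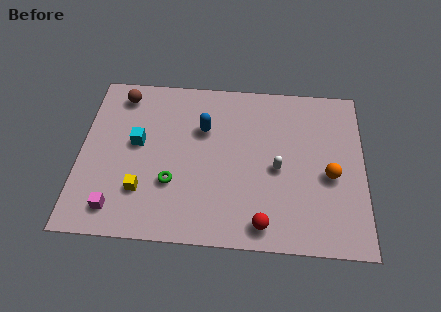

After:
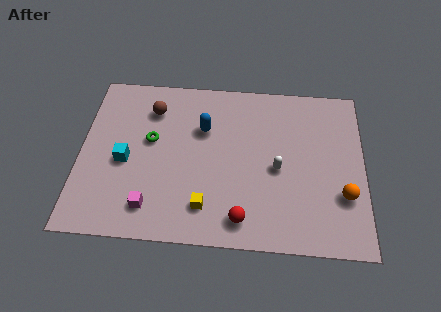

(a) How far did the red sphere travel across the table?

0.9

The red sphere was near (8.1, 1.1) before and (7.2, 1.3) after, so it travelled √(0.9² + 0.2²) ≈ 0.9 units.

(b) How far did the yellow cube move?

2.9

The yellow cube was near (2.8, 2.4) before and (5.6, 1.8) after, so it travelled √(2.8² + 0.6²) ≈ 2.9 units.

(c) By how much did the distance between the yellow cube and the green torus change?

+2.7

They were about 1.4 units apart before and 4.1 after — 2.7 units further apart.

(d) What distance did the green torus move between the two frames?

2.4

The green torus was near (4.1, 2.9) before and (3.1, 5.1) after, so it travelled √(1.0² + 2.2²) ≈ 2.4 units.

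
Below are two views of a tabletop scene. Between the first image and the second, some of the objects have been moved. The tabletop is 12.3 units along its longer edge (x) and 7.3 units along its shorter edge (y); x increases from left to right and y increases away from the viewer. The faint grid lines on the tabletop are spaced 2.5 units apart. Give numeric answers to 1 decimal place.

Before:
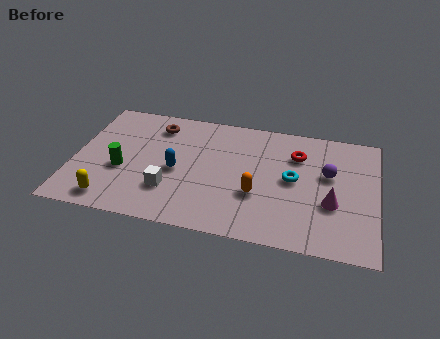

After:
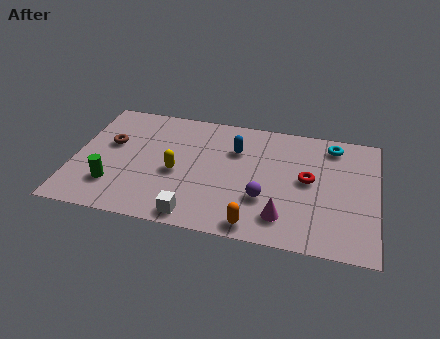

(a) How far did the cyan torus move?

2.8

From (8.9, 3.8) to (10.4, 6.2), the cyan torus covered √(1.5² + 2.4²) ≈ 2.8 units.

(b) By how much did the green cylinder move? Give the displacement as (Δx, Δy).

(-0.3, -1.0)

The green cylinder started near (2.0, 2.9) and ended near (1.7, 1.9).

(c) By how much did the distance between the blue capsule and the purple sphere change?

-3.2

Before: roughly 6.2 units apart; after: 3.0. That's 3.2 units closer together.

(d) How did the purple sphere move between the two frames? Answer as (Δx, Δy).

(-2.5, -2.0)

The purple sphere was at about (10.3, 4.4) and moved to about (7.8, 2.4).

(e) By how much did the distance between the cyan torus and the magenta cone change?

+3.1

The distance was about 1.9 in the first image and 5.0 in the second, so they moved 3.1 units further apart.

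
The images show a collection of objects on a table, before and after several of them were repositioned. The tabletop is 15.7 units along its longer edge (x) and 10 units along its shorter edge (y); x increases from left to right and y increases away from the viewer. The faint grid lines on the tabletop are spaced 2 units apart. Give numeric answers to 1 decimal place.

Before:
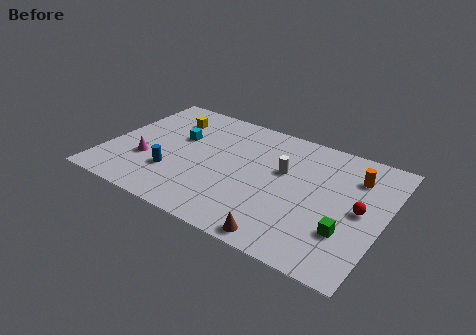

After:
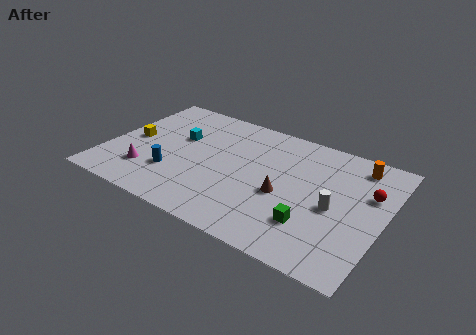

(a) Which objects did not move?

the cyan cube and the blue cylinder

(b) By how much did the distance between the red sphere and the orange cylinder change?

-0.4

Before: roughly 2.6 units apart; after: 2.2. That's 0.4 units closer together.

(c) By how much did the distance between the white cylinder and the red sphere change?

-2.0

Before: roughly 4.6 units apart; after: 2.6. That's 2.0 units closer together.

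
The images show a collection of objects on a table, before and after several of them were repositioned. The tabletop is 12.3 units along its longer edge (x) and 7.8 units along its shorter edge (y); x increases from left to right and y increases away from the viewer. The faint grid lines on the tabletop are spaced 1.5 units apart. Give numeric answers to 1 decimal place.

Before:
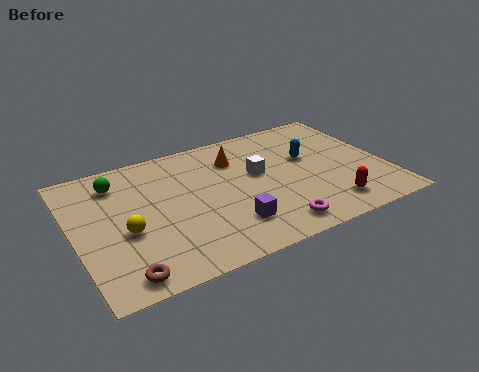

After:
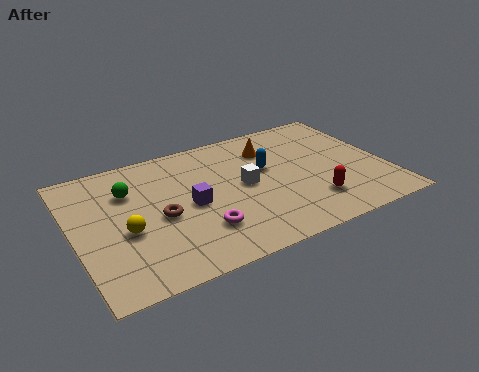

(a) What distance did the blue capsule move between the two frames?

1.7

The blue capsule moved from about (9.4, 4.7) to (7.7, 4.7), a distance of √(1.7² + 0.0²) ≈ 1.7.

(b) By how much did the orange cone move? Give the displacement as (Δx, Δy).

(1.4, 0.1)

The orange cone was at about (6.6, 5.8) and moved to about (8.0, 5.9).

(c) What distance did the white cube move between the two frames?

0.8

From (7.3, 4.5) to (6.7, 4.0), the white cube covered √(0.6² + 0.5²) ≈ 0.8 units.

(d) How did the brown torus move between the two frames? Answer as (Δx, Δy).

(1.8, 2.6)

The brown torus was at about (1.5, 0.9) and moved to about (3.3, 3.5).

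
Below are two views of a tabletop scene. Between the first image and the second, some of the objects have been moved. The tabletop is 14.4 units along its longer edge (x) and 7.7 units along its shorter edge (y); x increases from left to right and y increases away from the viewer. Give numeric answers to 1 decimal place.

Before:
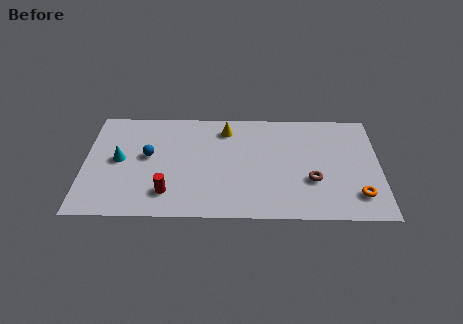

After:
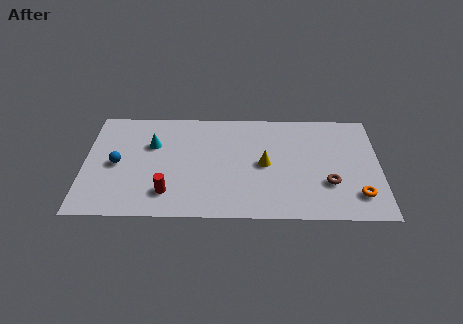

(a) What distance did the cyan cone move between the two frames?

1.9

The cyan cone moved from about (1.7, 4.0) to (3.3, 5.1), a distance of √(1.6² + 1.1²) ≈ 1.9.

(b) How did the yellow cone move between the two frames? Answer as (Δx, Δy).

(1.9, -2.5)

The yellow cone was at about (6.9, 6.3) and moved to about (8.8, 3.8).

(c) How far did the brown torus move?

0.8

From (11.1, 2.7) to (11.9, 2.5), the brown torus covered √(0.8² + 0.2²) ≈ 0.8 units.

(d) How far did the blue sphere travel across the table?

1.6

From (3.1, 4.3) to (1.6, 3.7), the blue sphere covered √(1.5² + 0.6²) ≈ 1.6 units.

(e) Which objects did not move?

the orange torus and the red cylinder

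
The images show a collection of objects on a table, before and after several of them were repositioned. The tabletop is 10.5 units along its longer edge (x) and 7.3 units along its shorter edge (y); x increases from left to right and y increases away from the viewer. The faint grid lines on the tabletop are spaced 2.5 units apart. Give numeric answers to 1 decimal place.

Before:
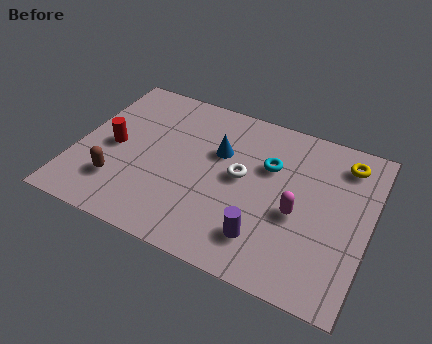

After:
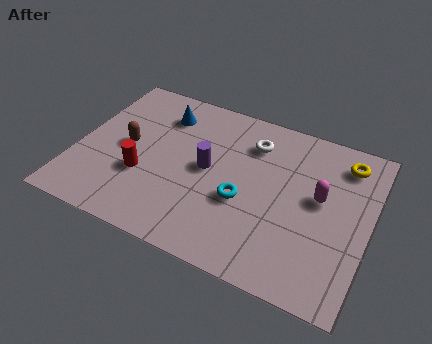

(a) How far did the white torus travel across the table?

1.7

The white torus was near (5.9, 3.9) before and (6.1, 5.6) after, so it travelled √(0.2² + 1.7²) ≈ 1.7 units.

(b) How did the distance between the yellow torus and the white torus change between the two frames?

-0.8

Before: roughly 4.1 units apart; after: 3.3. That's 0.8 units closer together.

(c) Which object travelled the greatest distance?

the purple cylinder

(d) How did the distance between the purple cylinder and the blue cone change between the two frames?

-1.0

They were about 3.7 units apart before and 2.7 after — 1.0 units closer together.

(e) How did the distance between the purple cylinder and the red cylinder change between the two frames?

-3.5

Before: roughly 6.0 units apart; after: 2.5. That's 3.5 units closer together.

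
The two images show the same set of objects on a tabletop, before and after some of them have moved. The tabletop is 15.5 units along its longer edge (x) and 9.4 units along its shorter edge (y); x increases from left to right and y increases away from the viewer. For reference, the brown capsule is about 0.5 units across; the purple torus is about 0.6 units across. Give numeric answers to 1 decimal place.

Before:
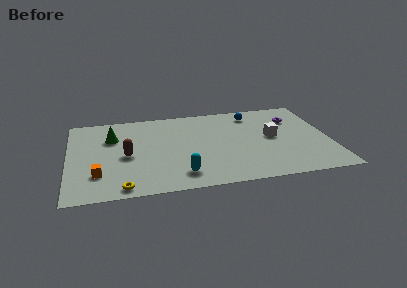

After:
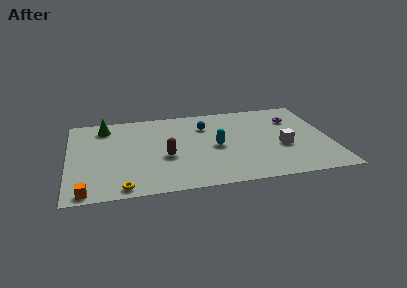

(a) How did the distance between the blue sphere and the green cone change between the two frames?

-2.5

Before: roughly 8.6 units apart; after: 6.1. That's 2.5 units closer together.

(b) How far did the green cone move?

1.4

The green cone was near (2.6, 6.5) before and (2.2, 7.8) after, so it travelled √(0.4² + 1.3²) ≈ 1.4 units.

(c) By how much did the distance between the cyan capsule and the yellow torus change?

+3.1

They were about 3.5 units apart before and 6.6 after — 3.1 units further apart.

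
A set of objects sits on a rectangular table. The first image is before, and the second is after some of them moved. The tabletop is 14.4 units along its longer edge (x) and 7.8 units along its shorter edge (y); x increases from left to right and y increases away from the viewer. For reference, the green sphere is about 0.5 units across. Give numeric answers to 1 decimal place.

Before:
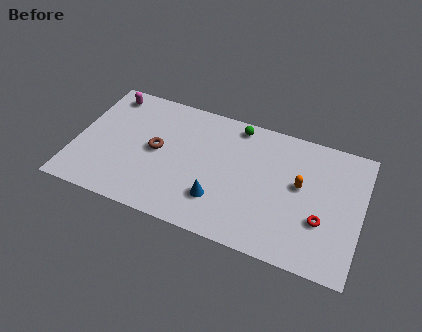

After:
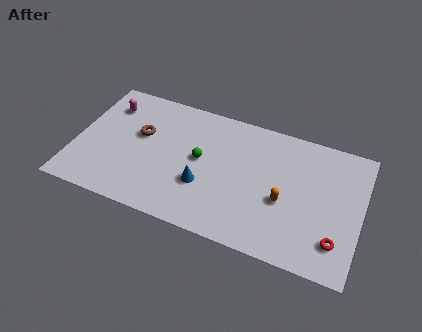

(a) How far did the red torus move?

1.2

The red torus was near (12.5, 2.7) before and (13.3, 1.8) after, so it travelled √(0.8² + 0.9²) ≈ 1.2 units.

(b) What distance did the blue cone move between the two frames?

1.0

From (7.4, 2.1) to (6.6, 2.7), the blue cone covered √(0.8² + 0.6²) ≈ 1.0 units.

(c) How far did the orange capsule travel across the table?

1.4

The orange capsule was near (11.3, 4.4) before and (10.6, 3.2) after, so it travelled √(0.7² + 1.2²) ≈ 1.4 units.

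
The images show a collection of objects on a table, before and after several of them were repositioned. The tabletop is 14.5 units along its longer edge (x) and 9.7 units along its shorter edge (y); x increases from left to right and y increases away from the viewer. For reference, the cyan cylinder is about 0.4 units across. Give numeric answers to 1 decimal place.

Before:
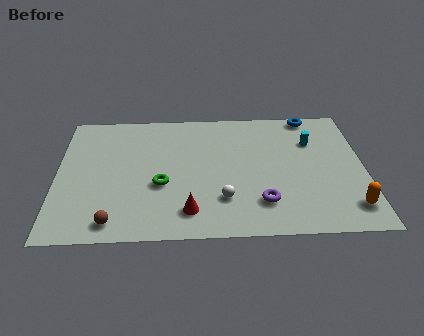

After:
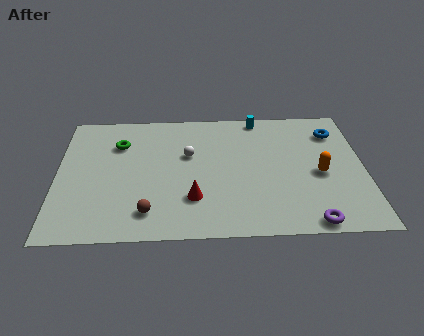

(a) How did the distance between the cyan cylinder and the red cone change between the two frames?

-0.8

The distance was about 7.7 in the first image and 6.9 in the second, so they moved 0.8 units closer together.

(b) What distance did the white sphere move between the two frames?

3.8

The white sphere moved from about (7.8, 2.6) to (6.2, 6.0), a distance of √(1.6² + 3.4²) ≈ 3.8.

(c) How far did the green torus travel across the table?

3.8

From (4.9, 3.8) to (2.9, 7.0), the green torus covered √(2.0² + 3.2²) ≈ 3.8 units.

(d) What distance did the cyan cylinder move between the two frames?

3.2

From (12.1, 6.8) to (9.6, 8.8), the cyan cylinder covered √(2.5² + 2.0²) ≈ 3.2 units.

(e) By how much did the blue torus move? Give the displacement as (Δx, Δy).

(1.1, -1.4)

From the two frames, the blue torus sits at roughly (12.1, 8.9) before and (13.2, 7.5) after.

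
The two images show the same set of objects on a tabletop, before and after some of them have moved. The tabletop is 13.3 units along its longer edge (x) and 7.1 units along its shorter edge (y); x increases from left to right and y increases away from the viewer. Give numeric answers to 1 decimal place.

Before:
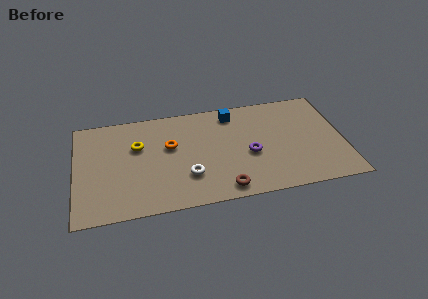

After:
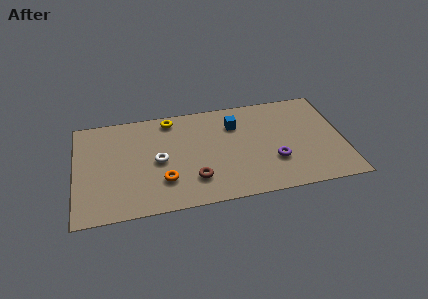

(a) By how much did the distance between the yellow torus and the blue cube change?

-1.6

They were about 5.0 units apart before and 3.4 after — 1.6 units closer together.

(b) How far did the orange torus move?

2.3

The orange torus was near (4.7, 4.3) before and (4.3, 2.0) after, so it travelled √(0.4² + 2.3²) ≈ 2.3 units.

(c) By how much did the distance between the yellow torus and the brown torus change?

-1.0

The distance was about 5.5 in the first image and 4.5 in the second, so they moved 1.0 units closer together.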